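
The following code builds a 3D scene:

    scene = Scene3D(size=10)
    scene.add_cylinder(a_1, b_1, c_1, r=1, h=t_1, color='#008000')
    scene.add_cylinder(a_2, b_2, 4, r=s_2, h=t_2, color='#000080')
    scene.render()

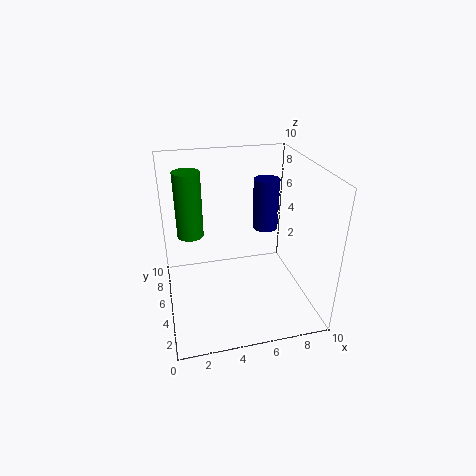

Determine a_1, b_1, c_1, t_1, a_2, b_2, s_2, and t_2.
a_1 = 2
b_1 = 8
c_1 = 4
t_1 = 5
a_2 = 8
b_2 = 8
s_2 = 1
t_2 = 4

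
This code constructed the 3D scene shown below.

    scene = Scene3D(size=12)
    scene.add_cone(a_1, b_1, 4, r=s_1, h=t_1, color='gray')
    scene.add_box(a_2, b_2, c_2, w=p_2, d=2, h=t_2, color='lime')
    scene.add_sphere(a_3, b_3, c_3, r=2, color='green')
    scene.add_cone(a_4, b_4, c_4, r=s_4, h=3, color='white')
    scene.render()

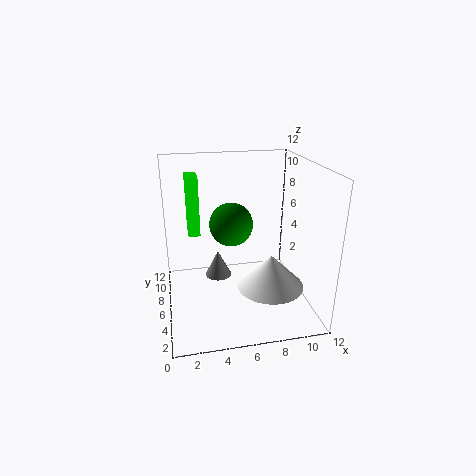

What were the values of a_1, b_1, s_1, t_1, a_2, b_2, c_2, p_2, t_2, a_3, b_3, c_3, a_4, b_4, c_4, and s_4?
a_1 = 4, b_1 = 4, s_1 = 1, t_1 = 2, a_2 = 2, b_2 = 7, c_2 = 6, p_2 = 1, t_2 = 5, a_3 = 6, b_3 = 9, c_3 = 6, a_4 = 9, b_4 = 6, c_4 = 1, s_4 = 3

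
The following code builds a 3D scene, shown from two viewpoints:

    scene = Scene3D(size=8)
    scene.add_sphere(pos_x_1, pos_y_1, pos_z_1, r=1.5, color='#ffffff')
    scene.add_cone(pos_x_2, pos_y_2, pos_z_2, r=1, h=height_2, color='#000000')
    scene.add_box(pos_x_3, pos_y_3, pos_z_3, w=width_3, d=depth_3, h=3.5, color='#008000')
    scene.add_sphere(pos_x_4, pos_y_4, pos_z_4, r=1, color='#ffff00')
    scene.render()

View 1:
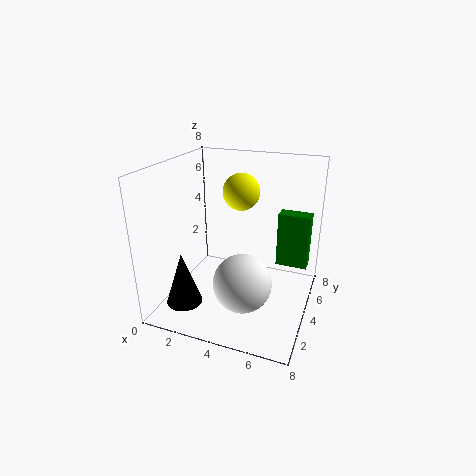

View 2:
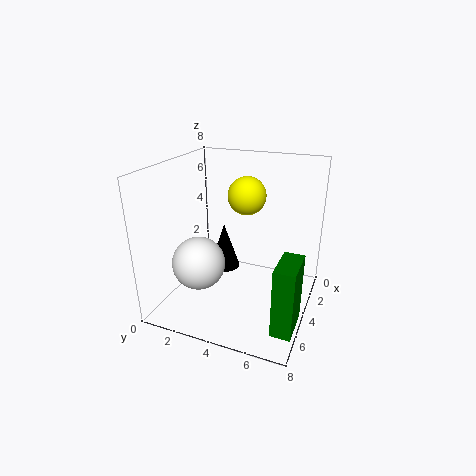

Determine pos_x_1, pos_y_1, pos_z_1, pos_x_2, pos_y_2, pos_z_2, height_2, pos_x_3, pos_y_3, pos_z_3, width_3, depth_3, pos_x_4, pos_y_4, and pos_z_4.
pos_x_1 = 5; pos_y_1 = 2; pos_z_1 = 2.5; pos_x_2 = 1.5; pos_y_2 = 2; pos_z_2 = 0.5; height_2 = 3; pos_x_3 = 5.5; pos_y_3 = 7; pos_z_3 = 1; width_3 = 2; depth_3 = 1; pos_x_4 = 4; pos_y_4 = 4.5; pos_z_4 = 6.5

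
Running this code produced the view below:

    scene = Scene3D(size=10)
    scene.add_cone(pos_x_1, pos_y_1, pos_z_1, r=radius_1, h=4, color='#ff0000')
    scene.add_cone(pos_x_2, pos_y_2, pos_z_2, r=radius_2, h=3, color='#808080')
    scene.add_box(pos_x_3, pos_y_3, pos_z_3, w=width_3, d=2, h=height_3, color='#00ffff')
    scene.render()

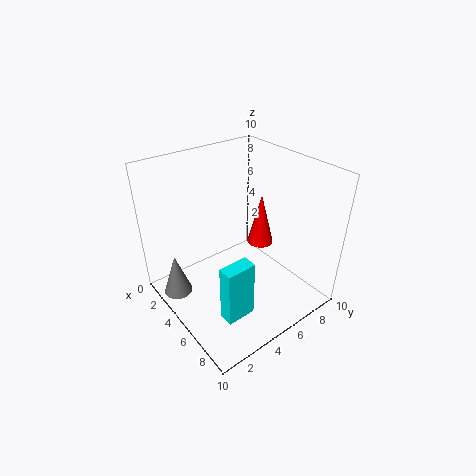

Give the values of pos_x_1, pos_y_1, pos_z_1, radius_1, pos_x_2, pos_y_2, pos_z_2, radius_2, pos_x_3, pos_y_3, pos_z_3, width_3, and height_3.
pos_x_1 = 4; pos_y_1 = 8; pos_z_1 = 3; radius_1 = 1; pos_x_2 = 3; pos_y_2 = 1; pos_z_2 = 1; radius_2 = 1; pos_x_3 = 7; pos_y_3 = 2; pos_z_3 = 1; width_3 = 1; height_3 = 4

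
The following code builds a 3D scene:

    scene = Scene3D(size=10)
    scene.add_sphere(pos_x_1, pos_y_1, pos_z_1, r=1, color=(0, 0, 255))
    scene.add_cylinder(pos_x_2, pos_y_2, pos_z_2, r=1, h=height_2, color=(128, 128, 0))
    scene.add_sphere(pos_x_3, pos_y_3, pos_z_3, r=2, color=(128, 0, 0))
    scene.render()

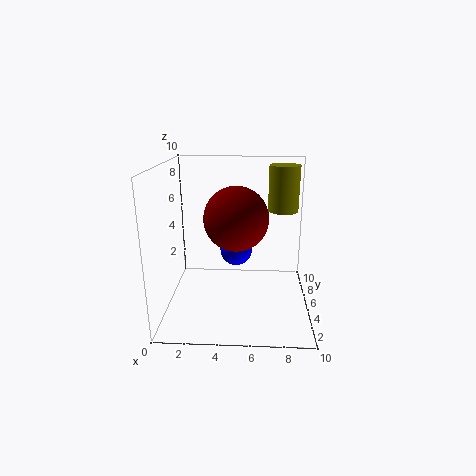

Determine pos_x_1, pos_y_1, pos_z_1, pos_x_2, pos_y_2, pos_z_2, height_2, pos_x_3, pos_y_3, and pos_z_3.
pos_x_1 = 5
pos_y_1 = 3
pos_z_1 = 5
pos_x_2 = 8
pos_y_2 = 5
pos_z_2 = 7
height_2 = 3
pos_x_3 = 5
pos_y_3 = 3
pos_z_3 = 7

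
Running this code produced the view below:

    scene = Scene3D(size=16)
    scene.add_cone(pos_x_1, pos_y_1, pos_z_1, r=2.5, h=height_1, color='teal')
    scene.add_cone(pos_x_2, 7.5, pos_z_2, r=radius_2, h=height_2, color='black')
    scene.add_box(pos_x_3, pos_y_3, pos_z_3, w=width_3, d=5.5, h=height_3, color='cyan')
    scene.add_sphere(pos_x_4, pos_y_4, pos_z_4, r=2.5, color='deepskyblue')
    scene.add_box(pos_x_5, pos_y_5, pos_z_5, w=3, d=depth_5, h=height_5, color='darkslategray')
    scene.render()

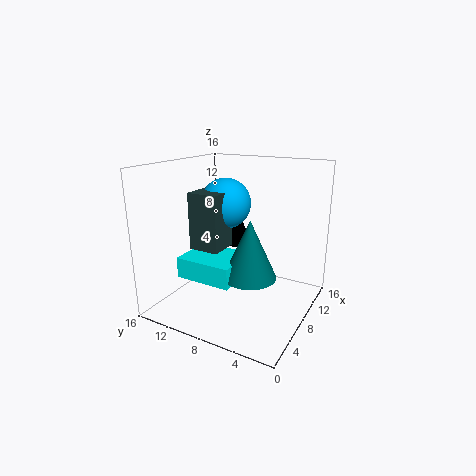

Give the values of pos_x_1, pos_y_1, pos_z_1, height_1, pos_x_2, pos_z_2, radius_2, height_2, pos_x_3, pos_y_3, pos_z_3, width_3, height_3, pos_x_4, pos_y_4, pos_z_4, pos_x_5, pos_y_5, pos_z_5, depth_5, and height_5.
pos_x_1 = 3
pos_y_1 = 4
pos_z_1 = 6.5
height_1 = 5.5
pos_x_2 = 7
pos_z_2 = 8
radius_2 = 1.5
height_2 = 3.5
pos_x_3 = 0.5
pos_y_3 = 5
pos_z_3 = 6
width_3 = 4.5
height_3 = 2
pos_x_4 = 5.5
pos_y_4 = 8
pos_z_4 = 12.5
pos_x_5 = 2
pos_y_5 = 7
pos_z_5 = 8.5
depth_5 = 3
height_5 = 5.5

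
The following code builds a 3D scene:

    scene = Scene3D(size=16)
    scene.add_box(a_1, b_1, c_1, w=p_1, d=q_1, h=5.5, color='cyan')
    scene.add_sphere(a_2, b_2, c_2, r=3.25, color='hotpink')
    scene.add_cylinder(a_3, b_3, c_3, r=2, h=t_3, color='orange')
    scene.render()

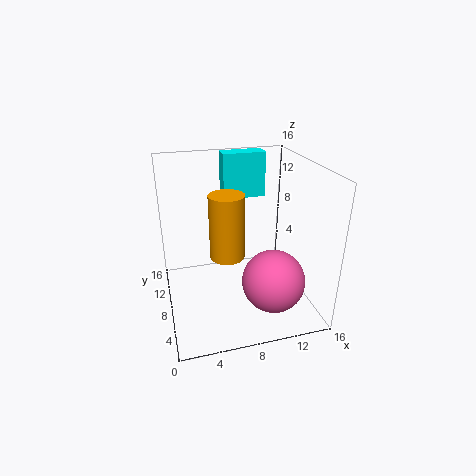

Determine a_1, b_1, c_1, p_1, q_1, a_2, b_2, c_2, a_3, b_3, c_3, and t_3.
a_1 = 7.75
b_1 = 13.5
c_1 = 10.5
p_1 = 5.25
q_1 = 2.25
a_2 = 10.5
b_2 = 3.25
c_2 = 5
a_3 = 7
b_3 = 9
c_3 = 5.25
t_3 = 7.5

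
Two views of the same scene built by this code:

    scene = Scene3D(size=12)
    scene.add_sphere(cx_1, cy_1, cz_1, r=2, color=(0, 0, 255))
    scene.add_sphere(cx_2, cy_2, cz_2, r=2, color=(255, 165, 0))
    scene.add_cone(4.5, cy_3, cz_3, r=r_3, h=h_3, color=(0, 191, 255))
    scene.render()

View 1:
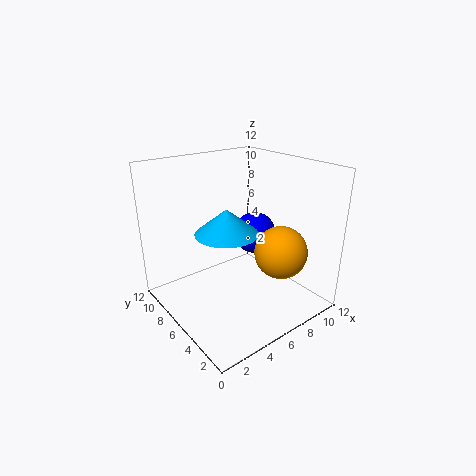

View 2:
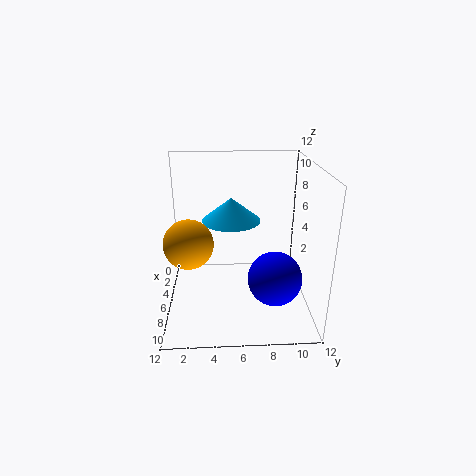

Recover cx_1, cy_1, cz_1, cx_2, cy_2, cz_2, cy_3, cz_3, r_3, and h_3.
cx_1 = 10; cy_1 = 8.5; cz_1 = 4.5; cx_2 = 7; cy_2 = 2; cz_2 = 6; cy_3 = 5.5; cz_3 = 7; r_3 = 2.5; h_3 = 2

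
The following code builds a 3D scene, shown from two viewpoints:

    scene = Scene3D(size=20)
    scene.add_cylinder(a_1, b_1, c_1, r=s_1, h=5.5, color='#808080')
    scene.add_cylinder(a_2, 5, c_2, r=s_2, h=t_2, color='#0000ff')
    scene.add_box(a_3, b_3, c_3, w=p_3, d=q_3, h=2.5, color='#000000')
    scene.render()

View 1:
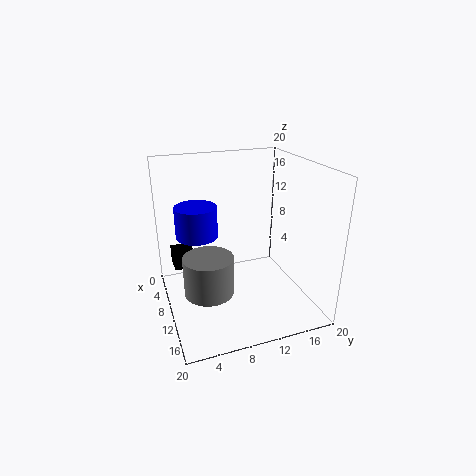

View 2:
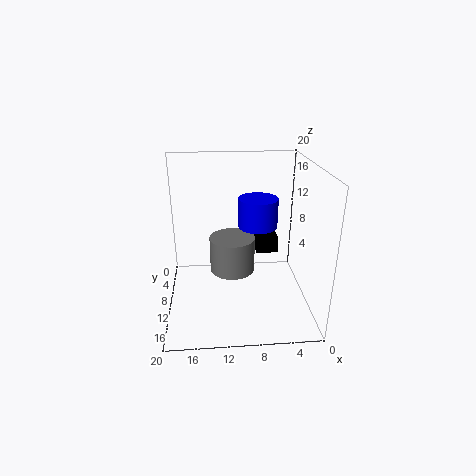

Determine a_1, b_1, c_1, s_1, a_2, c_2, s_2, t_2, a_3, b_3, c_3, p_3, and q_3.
a_1 = 10.5
b_1 = 5.5
c_1 = 2.5
s_1 = 3.5
a_2 = 6.5
c_2 = 9.5
s_2 = 3
t_2 = 4.5
a_3 = 3
b_3 = 1.5
c_3 = 4.5
p_3 = 3.5
q_3 = 3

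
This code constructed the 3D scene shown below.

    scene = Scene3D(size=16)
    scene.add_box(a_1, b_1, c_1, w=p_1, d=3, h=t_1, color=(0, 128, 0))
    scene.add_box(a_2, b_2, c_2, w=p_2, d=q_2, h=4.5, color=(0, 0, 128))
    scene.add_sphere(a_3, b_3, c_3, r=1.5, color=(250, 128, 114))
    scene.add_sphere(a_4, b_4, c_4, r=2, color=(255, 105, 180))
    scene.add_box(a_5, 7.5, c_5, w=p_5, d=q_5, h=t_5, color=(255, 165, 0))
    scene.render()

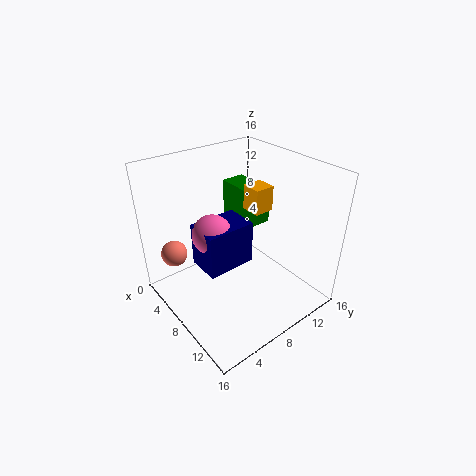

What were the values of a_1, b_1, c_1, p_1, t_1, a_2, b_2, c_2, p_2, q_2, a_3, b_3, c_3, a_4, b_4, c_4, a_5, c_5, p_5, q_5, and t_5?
a_1 = 0.5, b_1 = 11.5, c_1 = 7, p_1 = 5.5, t_1 = 4.5, a_2 = 7.5, b_2 = 2.5, c_2 = 7, p_2 = 3.5, q_2 = 5, a_3 = 3, b_3 = 2.5, c_3 = 5.5, a_4 = 9, b_4 = 4, c_4 = 10.5, a_5 = 9.5, c_5 = 12.5, p_5 = 2, q_5 = 2, t_5 = 2.5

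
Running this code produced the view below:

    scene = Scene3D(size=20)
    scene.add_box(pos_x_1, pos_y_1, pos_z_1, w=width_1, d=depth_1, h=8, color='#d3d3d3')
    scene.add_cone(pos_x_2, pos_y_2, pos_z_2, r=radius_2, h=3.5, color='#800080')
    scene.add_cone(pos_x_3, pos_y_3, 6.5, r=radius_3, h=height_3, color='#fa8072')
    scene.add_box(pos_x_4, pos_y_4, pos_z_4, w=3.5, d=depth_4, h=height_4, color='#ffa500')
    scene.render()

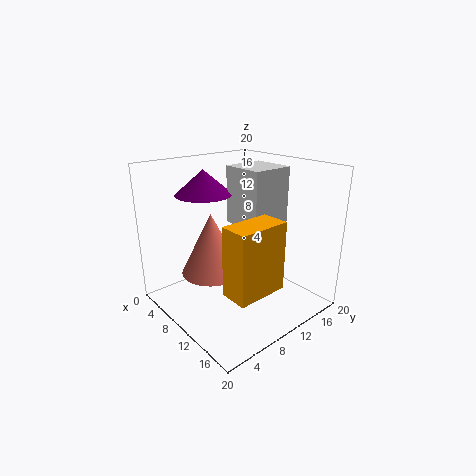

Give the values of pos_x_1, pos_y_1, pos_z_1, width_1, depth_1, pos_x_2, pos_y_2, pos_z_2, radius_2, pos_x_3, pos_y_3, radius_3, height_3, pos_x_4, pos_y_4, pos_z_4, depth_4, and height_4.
pos_x_1 = 7; pos_y_1 = 10.5; pos_z_1 = 11.5; width_1 = 6; depth_1 = 6; pos_x_2 = 5; pos_y_2 = 8; pos_z_2 = 15.5; radius_2 = 4; pos_x_3 = 10; pos_y_3 = 5.5; radius_3 = 4; height_3 = 8; pos_x_4 = 15.5; pos_y_4 = 3; pos_z_4 = 6.5; depth_4 = 6.5; height_4 = 8.5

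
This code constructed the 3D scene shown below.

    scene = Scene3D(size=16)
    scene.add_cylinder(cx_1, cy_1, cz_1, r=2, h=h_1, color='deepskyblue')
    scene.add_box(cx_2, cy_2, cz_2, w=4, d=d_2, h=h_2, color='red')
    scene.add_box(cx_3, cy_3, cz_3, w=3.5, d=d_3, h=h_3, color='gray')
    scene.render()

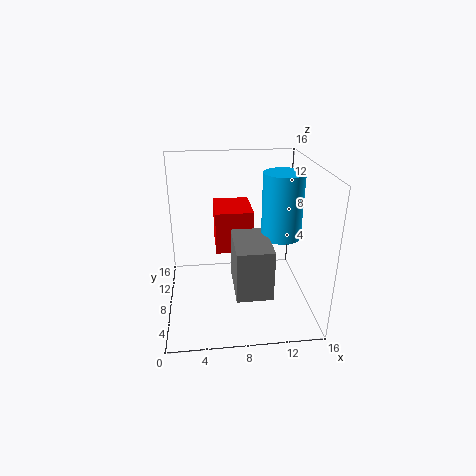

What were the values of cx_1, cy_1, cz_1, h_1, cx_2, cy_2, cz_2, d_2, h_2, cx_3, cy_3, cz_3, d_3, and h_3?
cx_1 = 12
cy_1 = 5
cz_1 = 9.5
h_1 = 6.5
cx_2 = 5.5
cy_2 = 6.5
cz_2 = 7
d_2 = 5
h_2 = 4.5
cx_3 = 7
cy_3 = 0.5
cz_3 = 5
d_3 = 5.5
h_3 = 5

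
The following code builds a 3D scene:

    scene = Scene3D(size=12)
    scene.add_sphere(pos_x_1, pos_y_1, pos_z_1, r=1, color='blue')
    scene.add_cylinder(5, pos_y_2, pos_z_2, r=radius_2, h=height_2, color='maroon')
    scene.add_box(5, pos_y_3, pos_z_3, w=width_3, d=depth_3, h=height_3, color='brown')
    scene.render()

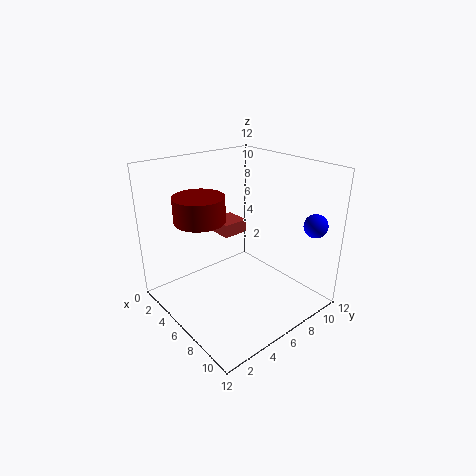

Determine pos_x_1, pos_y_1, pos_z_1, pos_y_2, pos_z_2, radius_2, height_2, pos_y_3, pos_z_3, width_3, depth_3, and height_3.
pos_x_1 = 10
pos_y_1 = 11
pos_z_1 = 7
pos_y_2 = 3
pos_z_2 = 8
radius_2 = 2
height_2 = 2
pos_y_3 = 4
pos_z_3 = 7
width_3 = 2
depth_3 = 2
height_3 = 1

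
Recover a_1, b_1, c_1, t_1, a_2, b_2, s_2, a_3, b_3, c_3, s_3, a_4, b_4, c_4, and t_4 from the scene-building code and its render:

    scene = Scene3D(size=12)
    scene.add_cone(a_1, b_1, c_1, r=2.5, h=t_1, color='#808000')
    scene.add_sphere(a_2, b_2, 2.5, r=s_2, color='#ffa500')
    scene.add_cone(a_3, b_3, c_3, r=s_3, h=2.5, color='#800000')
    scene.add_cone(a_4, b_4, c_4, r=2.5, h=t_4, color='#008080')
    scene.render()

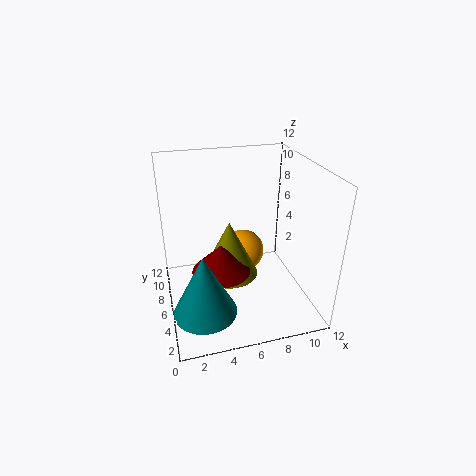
a_1 = 5.5
b_1 = 7
c_1 = 2
t_1 = 5
a_2 = 7.5
b_2 = 9.5
s_2 = 2
a_3 = 4.5
b_3 = 6
c_3 = 3
s_3 = 2.5
a_4 = 2.5
b_4 = 3
c_4 = 1.5
t_4 = 5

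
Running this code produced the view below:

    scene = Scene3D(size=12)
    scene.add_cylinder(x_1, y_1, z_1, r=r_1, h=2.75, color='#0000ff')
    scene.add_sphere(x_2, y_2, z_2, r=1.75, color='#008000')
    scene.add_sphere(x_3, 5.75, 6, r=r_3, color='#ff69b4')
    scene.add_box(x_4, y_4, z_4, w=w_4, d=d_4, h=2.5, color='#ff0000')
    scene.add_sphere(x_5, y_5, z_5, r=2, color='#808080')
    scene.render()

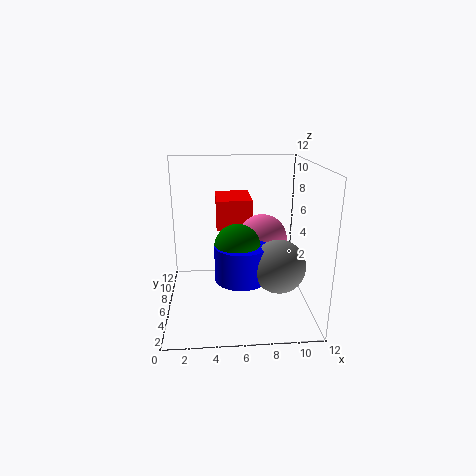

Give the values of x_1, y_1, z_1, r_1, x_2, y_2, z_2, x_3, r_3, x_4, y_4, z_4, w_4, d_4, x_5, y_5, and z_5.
x_1 = 6, y_1 = 3.25, z_1 = 3.75, r_1 = 2, x_2 = 5.75, y_2 = 3.5, z_2 = 6.25, x_3 = 8, r_3 = 2, x_4 = 4.25, y_4 = 6.5, z_4 = 6.5, w_4 = 3, d_4 = 4, x_5 = 8.75, y_5 = 2.5, z_5 = 5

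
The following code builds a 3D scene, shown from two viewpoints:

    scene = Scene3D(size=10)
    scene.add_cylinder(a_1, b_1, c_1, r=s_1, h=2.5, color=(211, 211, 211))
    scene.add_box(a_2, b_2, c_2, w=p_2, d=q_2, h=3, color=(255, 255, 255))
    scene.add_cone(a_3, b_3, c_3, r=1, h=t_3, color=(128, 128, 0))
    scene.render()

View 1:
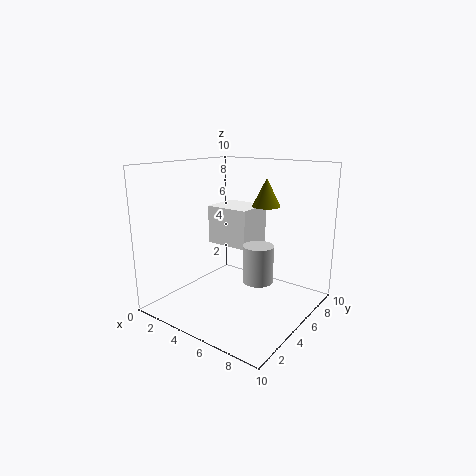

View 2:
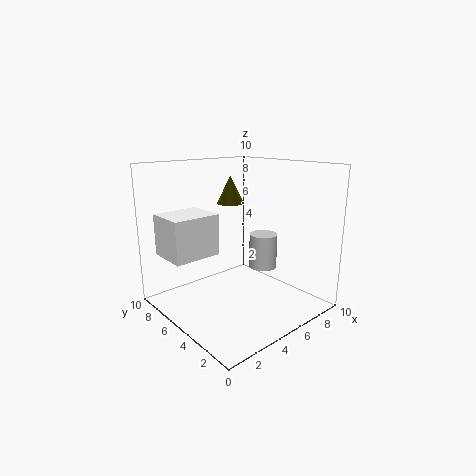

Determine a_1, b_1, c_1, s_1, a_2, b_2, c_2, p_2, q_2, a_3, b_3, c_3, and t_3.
a_1 = 7
b_1 = 4.5
c_1 = 2.5
s_1 = 1
a_2 = 1
b_2 = 6.5
c_2 = 3.5
p_2 = 3.5
q_2 = 3
a_3 = 6
b_3 = 7
c_3 = 7
t_3 = 2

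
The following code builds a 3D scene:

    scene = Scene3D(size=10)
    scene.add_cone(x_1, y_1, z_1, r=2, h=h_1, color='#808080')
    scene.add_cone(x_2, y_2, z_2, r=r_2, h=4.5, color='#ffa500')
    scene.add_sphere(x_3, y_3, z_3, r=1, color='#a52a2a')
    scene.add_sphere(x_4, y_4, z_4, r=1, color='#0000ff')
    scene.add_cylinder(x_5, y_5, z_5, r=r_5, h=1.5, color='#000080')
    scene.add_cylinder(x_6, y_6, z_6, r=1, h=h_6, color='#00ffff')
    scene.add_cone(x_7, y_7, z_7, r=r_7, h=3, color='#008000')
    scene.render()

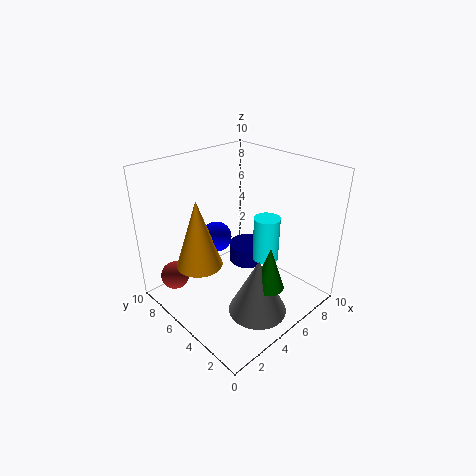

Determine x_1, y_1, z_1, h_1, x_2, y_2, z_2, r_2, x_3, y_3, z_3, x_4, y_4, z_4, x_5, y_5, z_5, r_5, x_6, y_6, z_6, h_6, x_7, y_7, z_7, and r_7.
x_1 = 4.5
y_1 = 2.5
z_1 = 0.5
h_1 = 4
x_2 = 2
y_2 = 5.5
z_2 = 4
r_2 = 1.5
x_3 = 1.5
y_3 = 8
z_3 = 2
x_4 = 3.5
y_4 = 5.5
z_4 = 5.5
x_5 = 8
y_5 = 7
z_5 = 1
r_5 = 1.5
x_6 = 8
y_6 = 5
z_6 = 2
h_6 = 3.5
x_7 = 5
y_7 = 2
z_7 = 2.5
r_7 = 1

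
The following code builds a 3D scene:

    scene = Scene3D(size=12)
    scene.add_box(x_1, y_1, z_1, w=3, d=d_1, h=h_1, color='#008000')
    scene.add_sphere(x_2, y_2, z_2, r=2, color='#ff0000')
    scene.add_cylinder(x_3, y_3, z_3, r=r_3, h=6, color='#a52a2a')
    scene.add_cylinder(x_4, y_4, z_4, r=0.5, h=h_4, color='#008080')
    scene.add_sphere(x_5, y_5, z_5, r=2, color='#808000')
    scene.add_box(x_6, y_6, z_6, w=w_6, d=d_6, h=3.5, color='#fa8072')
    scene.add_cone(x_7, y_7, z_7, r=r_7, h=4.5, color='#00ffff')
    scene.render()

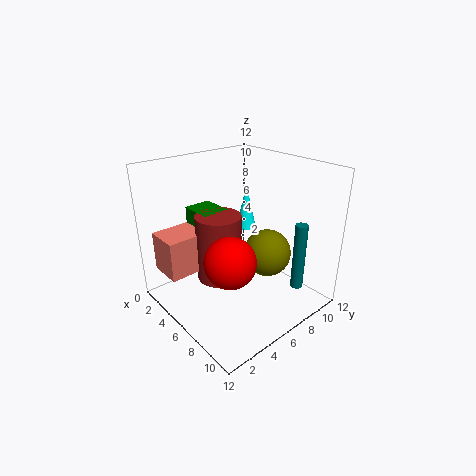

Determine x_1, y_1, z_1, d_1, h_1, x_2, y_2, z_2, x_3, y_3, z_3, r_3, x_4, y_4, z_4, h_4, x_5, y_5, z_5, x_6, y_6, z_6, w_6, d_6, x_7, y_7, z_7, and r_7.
x_1 = 0.5
y_1 = 4.5
z_1 = 6
d_1 = 2.5
h_1 = 1.5
x_2 = 8
y_2 = 3.5
z_2 = 5.5
x_3 = 4
y_3 = 5.5
z_3 = 1.5
r_3 = 2
x_4 = 10.5
y_4 = 8.5
z_4 = 2.5
h_4 = 5.5
x_5 = 7.5
y_5 = 8
z_5 = 4.5
x_6 = 0.5
y_6 = 1
z_6 = 2.5
w_6 = 3
d_6 = 3.5
x_7 = 1.5
y_7 = 11
z_7 = 4
r_7 = 1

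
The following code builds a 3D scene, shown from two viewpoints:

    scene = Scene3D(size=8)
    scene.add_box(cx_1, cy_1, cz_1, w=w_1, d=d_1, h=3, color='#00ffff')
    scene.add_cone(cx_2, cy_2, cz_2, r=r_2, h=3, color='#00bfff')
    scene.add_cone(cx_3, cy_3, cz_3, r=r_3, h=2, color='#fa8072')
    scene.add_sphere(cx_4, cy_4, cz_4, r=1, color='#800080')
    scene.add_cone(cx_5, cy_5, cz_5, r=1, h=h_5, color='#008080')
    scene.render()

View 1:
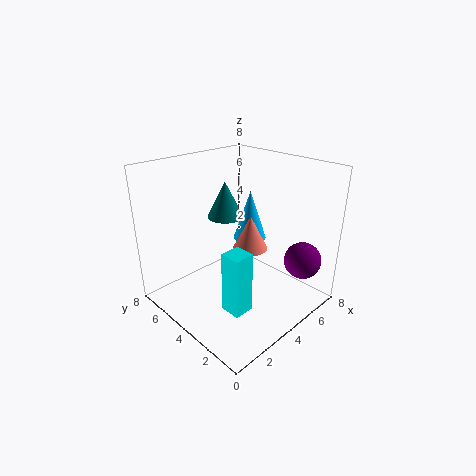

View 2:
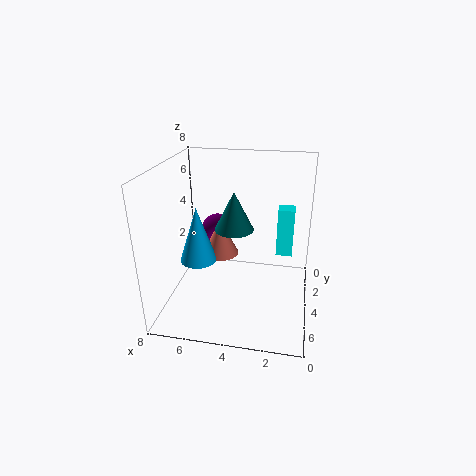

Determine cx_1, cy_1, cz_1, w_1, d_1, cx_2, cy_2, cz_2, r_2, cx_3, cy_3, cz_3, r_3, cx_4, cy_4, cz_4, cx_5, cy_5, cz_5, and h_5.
cx_1 = 1, cy_1 = 1, cz_1 = 2, w_1 = 1, d_1 = 1, cx_2 = 6, cy_2 = 5, cz_2 = 3, r_2 = 1, cx_3 = 5, cy_3 = 4, cz_3 = 3, r_3 = 1, cx_4 = 6, cy_4 = 1, cz_4 = 3, cx_5 = 4, cy_5 = 5, cz_5 = 5, h_5 = 2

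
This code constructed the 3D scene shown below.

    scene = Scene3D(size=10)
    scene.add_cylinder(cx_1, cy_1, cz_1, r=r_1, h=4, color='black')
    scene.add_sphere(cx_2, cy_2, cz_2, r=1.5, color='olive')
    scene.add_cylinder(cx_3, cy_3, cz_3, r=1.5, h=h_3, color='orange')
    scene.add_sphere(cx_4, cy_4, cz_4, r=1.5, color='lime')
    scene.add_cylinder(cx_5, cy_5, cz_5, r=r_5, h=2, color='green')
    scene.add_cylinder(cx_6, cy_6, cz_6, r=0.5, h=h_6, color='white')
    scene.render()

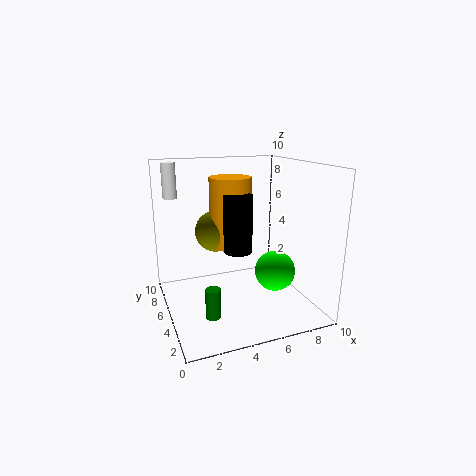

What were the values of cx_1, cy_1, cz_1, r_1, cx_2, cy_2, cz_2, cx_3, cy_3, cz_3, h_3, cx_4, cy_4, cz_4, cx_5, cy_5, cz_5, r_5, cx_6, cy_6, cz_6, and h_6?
cx_1 = 5; cy_1 = 5; cz_1 = 4; r_1 = 1; cx_2 = 4; cy_2 = 7; cz_2 = 5; cx_3 = 5; cy_3 = 6.5; cz_3 = 4; h_3 = 5; cx_4 = 8; cy_4 = 5; cz_4 = 2; cx_5 = 2.5; cy_5 = 3; cz_5 = 0.5; r_5 = 0.5; cx_6 = 1; cy_6 = 8; cz_6 = 7.5; h_6 = 2.5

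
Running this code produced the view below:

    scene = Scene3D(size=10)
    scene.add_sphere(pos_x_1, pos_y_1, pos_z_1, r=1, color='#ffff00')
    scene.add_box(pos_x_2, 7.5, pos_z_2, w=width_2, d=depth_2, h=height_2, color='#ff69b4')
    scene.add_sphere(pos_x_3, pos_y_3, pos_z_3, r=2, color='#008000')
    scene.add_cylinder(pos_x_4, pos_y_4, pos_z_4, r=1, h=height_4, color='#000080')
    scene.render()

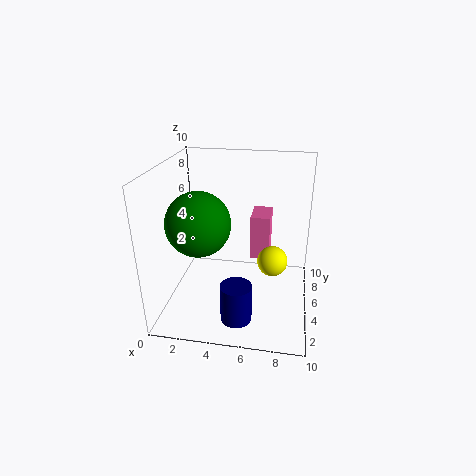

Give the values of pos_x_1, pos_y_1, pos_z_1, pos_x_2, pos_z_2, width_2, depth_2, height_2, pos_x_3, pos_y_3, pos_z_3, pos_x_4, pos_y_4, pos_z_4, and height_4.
pos_x_1 = 7.5; pos_y_1 = 4; pos_z_1 = 4; pos_x_2 = 5.5; pos_z_2 = 2; width_2 = 1.5; depth_2 = 2.5; height_2 = 3.5; pos_x_3 = 3; pos_y_3 = 2.5; pos_z_3 = 7; pos_x_4 = 5.5; pos_y_4 = 1.5; pos_z_4 = 1; height_4 = 2.5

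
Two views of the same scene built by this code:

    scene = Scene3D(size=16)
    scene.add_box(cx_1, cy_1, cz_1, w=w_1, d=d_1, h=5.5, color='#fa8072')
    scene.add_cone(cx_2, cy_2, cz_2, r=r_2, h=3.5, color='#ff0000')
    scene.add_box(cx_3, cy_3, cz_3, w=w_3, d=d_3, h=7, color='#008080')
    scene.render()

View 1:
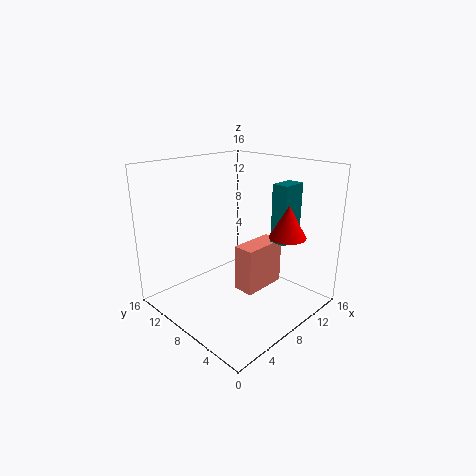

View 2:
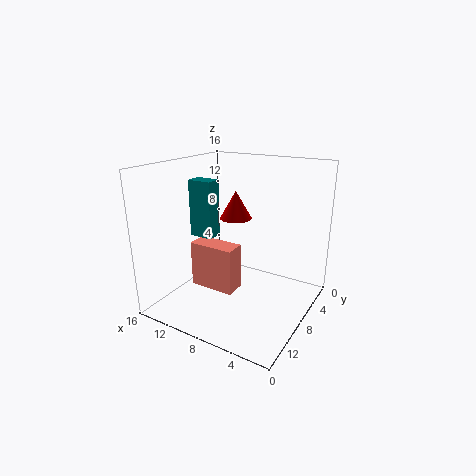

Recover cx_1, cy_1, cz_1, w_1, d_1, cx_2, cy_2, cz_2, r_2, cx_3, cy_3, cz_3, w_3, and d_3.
cx_1 = 8.5, cy_1 = 6.5, cz_1 = 1, w_1 = 5.5, d_1 = 2.5, cx_2 = 11, cy_2 = 3.5, cz_2 = 8.5, r_2 = 2, cx_3 = 12.5, cy_3 = 5, cz_3 = 6.5, w_3 = 3, d_3 = 2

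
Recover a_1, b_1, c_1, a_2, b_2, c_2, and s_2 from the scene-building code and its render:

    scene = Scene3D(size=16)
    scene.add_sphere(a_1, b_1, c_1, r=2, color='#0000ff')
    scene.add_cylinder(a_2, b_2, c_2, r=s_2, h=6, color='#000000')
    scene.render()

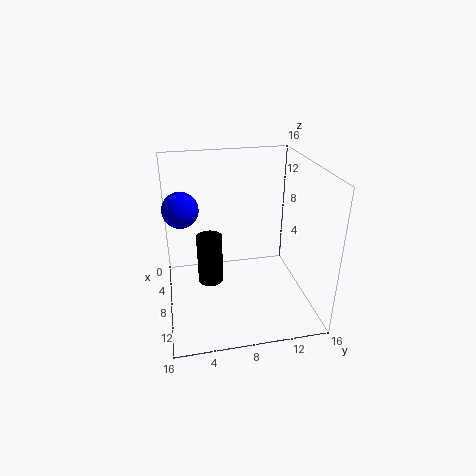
a_1 = 6, b_1 = 2, c_1 = 11, a_2 = 6, b_2 = 5, c_2 = 1.5, s_2 = 1.5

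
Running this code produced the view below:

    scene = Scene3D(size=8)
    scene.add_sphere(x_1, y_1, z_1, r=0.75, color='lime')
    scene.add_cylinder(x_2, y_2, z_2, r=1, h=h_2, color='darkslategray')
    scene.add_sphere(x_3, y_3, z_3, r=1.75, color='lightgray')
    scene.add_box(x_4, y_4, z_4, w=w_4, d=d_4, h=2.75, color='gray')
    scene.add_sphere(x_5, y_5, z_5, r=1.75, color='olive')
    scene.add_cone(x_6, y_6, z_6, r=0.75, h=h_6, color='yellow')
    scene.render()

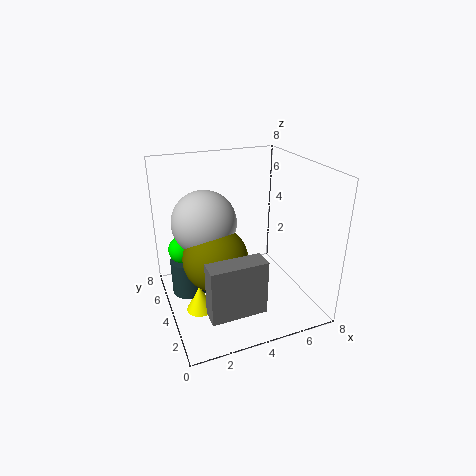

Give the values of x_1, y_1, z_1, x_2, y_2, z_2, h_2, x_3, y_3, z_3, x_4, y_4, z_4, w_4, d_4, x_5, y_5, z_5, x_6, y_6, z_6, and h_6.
x_1 = 1
y_1 = 4.75
z_1 = 3.5
x_2 = 1.25
y_2 = 4.5
z_2 = 1
h_2 = 2
x_3 = 2.25
y_3 = 4.5
z_3 = 5
x_4 = 1.25
y_4 = 0.25
z_4 = 1.75
w_4 = 2.75
d_4 = 1
x_5 = 2.5
y_5 = 3.5
z_5 = 3.25
x_6 = 1.5
y_6 = 3.5
z_6 = 0.25
h_6 = 1.5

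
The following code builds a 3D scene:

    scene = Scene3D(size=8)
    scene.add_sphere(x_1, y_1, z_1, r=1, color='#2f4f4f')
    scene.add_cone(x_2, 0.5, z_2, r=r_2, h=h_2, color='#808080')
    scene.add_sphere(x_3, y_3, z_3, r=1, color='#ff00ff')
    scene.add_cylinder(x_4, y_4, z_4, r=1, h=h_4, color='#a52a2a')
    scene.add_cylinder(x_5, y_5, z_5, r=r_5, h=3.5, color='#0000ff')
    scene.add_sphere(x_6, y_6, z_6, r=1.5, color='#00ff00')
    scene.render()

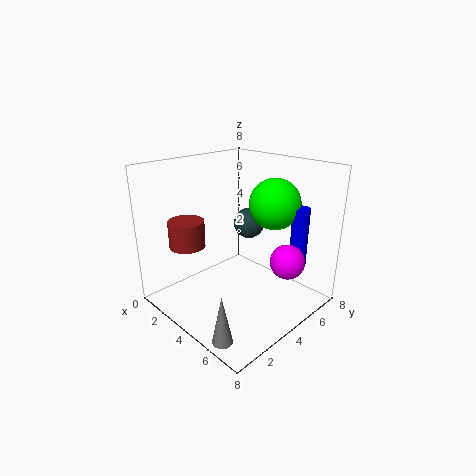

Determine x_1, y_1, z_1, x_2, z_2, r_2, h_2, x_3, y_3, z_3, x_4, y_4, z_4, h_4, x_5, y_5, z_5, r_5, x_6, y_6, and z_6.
x_1 = 2, y_1 = 7, z_1 = 3.5, x_2 = 6.5, z_2 = 0.5, r_2 = 0.5, h_2 = 2.5, x_3 = 6, y_3 = 6, z_3 = 2.5, x_4 = 2, y_4 = 2, z_4 = 3.5, h_4 = 1.5, x_5 = 6, y_5 = 7, z_5 = 2, r_5 = 0.5, x_6 = 4.5, y_6 = 6.5, z_6 = 5.5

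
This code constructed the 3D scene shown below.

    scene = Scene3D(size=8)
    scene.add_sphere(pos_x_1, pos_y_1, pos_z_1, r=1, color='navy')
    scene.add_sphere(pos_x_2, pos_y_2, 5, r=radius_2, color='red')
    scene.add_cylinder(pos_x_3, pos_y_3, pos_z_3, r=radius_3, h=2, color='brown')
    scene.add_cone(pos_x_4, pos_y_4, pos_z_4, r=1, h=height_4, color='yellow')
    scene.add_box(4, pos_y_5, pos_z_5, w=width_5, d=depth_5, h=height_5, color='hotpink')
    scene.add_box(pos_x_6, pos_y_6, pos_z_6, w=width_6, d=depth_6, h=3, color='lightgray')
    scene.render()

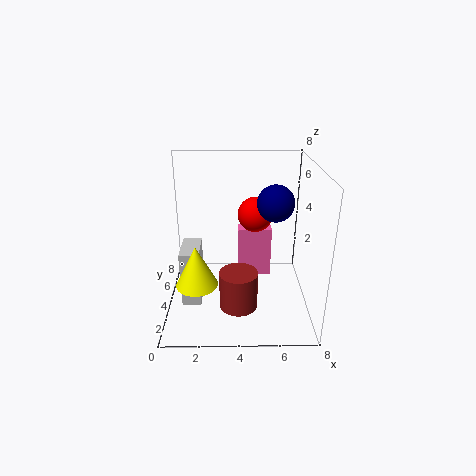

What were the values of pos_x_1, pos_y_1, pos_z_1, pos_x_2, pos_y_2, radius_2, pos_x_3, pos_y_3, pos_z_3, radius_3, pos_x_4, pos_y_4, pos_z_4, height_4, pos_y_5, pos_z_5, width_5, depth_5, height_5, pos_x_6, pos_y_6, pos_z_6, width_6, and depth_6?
pos_x_1 = 6, pos_y_1 = 4, pos_z_1 = 6, pos_x_2 = 5, pos_y_2 = 5, radius_2 = 1, pos_x_3 = 4, pos_y_3 = 2, pos_z_3 = 1, radius_3 = 1, pos_x_4 = 2, pos_y_4 = 1, pos_z_4 = 3, height_4 = 2, pos_y_5 = 5, pos_z_5 = 1, width_5 = 2, depth_5 = 1, height_5 = 3, pos_x_6 = 1, pos_y_6 = 2, pos_z_6 = 1, width_6 = 1, depth_6 = 2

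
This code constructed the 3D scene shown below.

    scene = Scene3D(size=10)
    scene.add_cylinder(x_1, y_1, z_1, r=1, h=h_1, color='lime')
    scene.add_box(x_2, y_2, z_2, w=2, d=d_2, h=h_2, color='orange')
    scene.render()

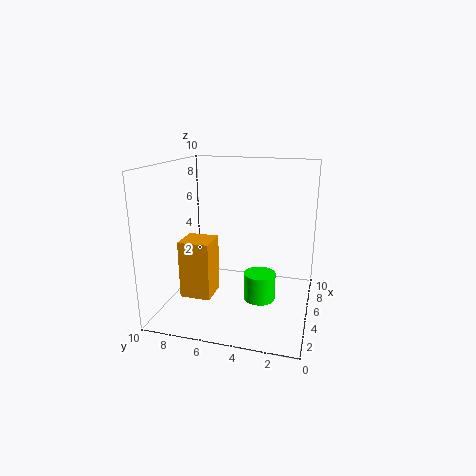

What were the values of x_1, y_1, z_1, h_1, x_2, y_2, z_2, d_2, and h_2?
x_1 = 3; y_1 = 3; z_1 = 1.75; h_1 = 1.75; x_2 = 1.75; y_2 = 6; z_2 = 1.75; d_2 = 2; h_2 = 3.75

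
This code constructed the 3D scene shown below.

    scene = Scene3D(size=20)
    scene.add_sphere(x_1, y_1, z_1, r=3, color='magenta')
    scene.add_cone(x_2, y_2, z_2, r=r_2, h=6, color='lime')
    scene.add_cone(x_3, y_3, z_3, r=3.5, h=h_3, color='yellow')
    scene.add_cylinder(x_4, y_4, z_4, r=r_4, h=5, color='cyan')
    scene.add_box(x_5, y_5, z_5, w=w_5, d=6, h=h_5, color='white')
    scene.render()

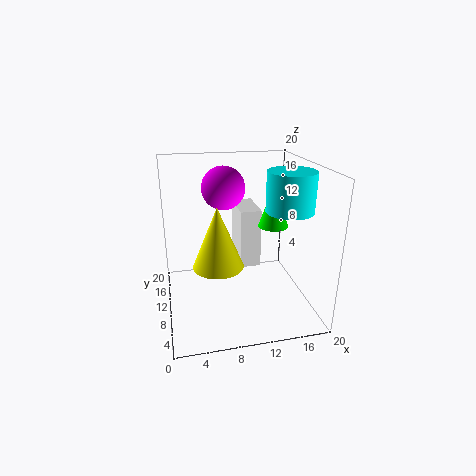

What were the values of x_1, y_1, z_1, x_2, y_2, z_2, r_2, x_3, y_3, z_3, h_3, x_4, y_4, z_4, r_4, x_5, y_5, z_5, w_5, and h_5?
x_1 = 8.5
y_1 = 12.5
z_1 = 16.5
x_2 = 14.5
y_2 = 8.5
z_2 = 12
r_2 = 2
x_3 = 7
y_3 = 9
z_3 = 6.5
h_3 = 8.5
x_4 = 15.5
y_4 = 5.5
z_4 = 15
r_4 = 3
x_5 = 10.5
y_5 = 10.5
z_5 = 5
w_5 = 3
h_5 = 8.5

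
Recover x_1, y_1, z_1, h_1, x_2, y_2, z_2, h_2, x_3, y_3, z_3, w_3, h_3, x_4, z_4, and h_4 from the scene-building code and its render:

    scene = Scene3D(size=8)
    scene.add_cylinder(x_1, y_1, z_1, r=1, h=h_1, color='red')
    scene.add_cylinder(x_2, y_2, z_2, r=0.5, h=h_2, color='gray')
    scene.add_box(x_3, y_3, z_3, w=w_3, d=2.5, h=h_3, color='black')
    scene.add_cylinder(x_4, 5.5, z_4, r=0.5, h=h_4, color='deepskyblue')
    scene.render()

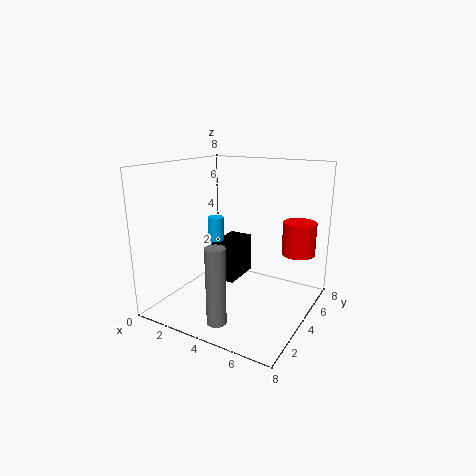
x_1 = 6.5, y_1 = 7, z_1 = 2.5, h_1 = 2, x_2 = 4.5, y_2 = 1, z_2 = 0.5, h_2 = 4, x_3 = 1.5, y_3 = 5, z_3 = 0.5, w_3 = 1.5, h_3 = 2.5, x_4 = 1.5, z_4 = 1.5, h_4 = 3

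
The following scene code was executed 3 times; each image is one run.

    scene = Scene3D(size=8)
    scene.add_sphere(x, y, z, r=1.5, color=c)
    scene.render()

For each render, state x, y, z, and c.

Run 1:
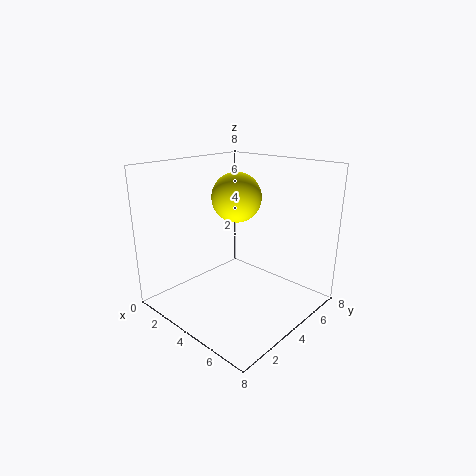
x = 2.5; y = 5.5; z = 5.75; c = 'yellow'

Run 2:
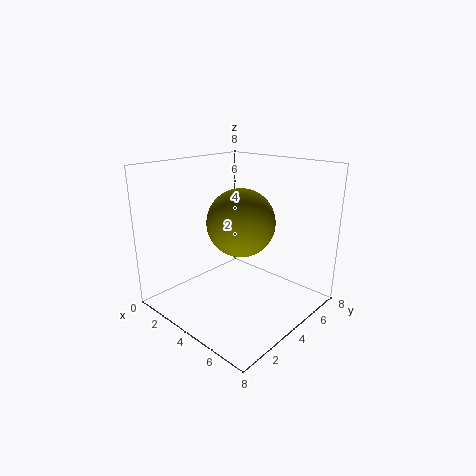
x = 6.25; y = 1.75; z = 6; c = 'olive'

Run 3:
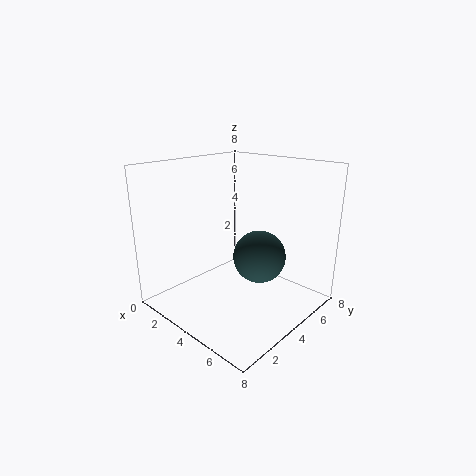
x = 4.75; y = 5; z = 2.75; c = 'darkslategray'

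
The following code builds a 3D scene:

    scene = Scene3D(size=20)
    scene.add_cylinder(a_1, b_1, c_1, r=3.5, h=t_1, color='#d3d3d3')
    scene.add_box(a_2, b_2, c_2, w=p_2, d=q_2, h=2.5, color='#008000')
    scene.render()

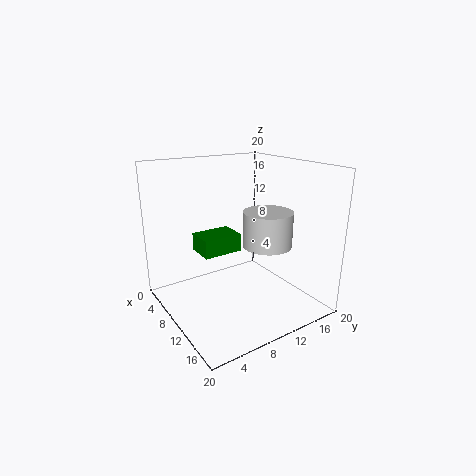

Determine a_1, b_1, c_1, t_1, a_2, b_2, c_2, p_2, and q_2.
a_1 = 11.5; b_1 = 14; c_1 = 8.5; t_1 = 5; a_2 = 6; b_2 = 5; c_2 = 8; p_2 = 4; q_2 = 5.5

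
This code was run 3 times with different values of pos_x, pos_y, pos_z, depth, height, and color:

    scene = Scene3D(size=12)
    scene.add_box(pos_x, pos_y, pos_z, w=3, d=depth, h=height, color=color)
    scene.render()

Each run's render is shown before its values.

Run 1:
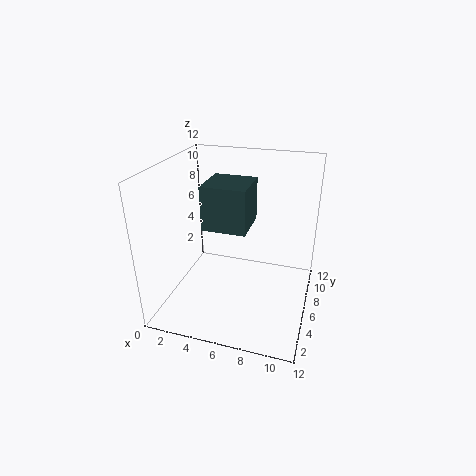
pos_x = 5, pos_y = 1, pos_z = 9, depth = 3, height = 3, color = 'darkslategray'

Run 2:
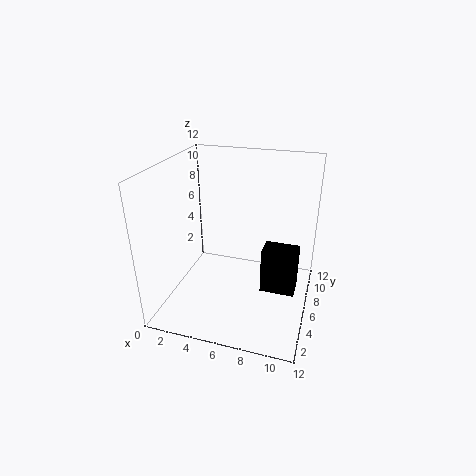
pos_x = 8, pos_y = 6, pos_z = 1, depth = 2, height = 4, color = 'black'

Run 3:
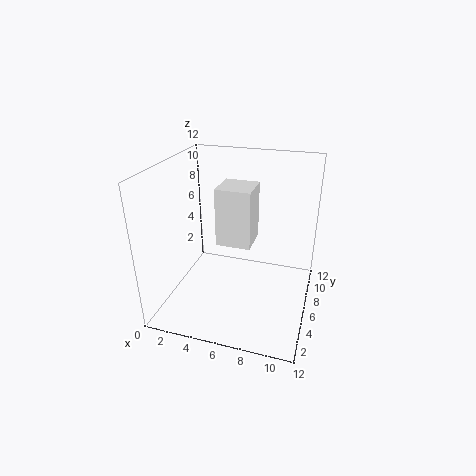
pos_x = 4, pos_y = 6, pos_z = 5, depth = 3, height = 5, color = 'white'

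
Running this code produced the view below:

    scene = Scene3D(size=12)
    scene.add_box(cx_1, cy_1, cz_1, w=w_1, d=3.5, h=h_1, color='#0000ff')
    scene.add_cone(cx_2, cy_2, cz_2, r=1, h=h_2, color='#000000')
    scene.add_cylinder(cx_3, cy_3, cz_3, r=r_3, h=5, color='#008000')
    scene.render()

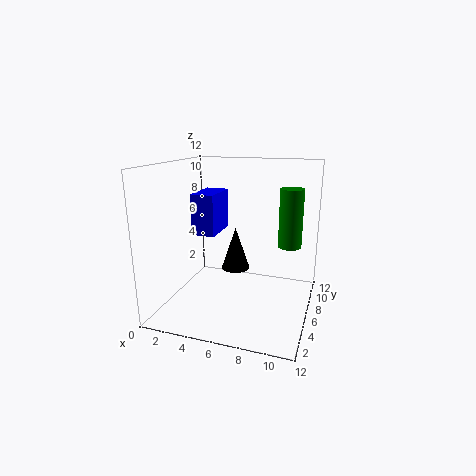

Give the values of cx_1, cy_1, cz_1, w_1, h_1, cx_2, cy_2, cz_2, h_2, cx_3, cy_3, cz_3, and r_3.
cx_1 = 2
cy_1 = 5.5
cz_1 = 6
w_1 = 2
h_1 = 3.5
cx_2 = 7
cy_2 = 2.5
cz_2 = 5
h_2 = 3
cx_3 = 10
cy_3 = 8
cz_3 = 5
r_3 = 1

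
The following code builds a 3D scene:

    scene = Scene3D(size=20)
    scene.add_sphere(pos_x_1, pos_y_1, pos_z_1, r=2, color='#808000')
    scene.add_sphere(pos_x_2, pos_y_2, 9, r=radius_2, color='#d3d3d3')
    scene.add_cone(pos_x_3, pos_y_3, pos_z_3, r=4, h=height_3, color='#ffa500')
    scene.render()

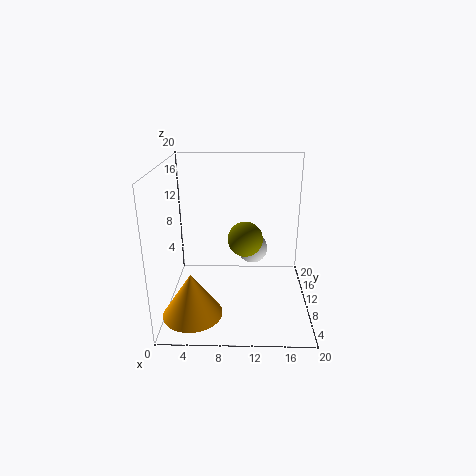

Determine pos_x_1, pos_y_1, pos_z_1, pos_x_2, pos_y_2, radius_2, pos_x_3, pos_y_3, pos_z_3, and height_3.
pos_x_1 = 11; pos_y_1 = 3; pos_z_1 = 13; pos_x_2 = 12; pos_y_2 = 9; radius_2 = 2; pos_x_3 = 4; pos_y_3 = 5; pos_z_3 = 1; height_3 = 6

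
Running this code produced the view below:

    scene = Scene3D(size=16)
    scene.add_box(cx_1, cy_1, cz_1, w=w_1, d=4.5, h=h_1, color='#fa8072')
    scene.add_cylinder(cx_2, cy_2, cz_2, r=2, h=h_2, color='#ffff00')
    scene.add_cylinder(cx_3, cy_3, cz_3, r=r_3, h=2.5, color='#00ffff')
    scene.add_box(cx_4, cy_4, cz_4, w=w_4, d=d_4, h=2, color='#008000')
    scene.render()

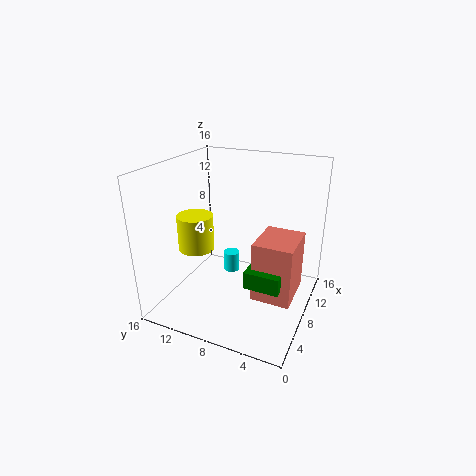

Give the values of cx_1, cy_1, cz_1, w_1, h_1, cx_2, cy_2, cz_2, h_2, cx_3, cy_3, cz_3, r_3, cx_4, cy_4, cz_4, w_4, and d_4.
cx_1 = 7
cy_1 = 1.5
cz_1 = 1
w_1 = 5.5
h_1 = 7
cx_2 = 6.5
cy_2 = 12.5
cz_2 = 6.5
h_2 = 4
cx_3 = 11.5
cy_3 = 10.5
cz_3 = 1.5
r_3 = 1
cx_4 = 6
cy_4 = 2.5
cz_4 = 3
w_4 = 2.5
d_4 = 4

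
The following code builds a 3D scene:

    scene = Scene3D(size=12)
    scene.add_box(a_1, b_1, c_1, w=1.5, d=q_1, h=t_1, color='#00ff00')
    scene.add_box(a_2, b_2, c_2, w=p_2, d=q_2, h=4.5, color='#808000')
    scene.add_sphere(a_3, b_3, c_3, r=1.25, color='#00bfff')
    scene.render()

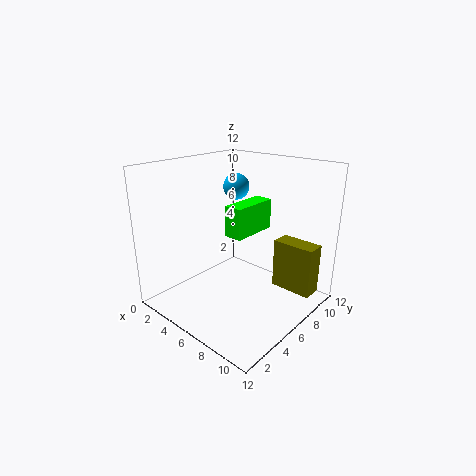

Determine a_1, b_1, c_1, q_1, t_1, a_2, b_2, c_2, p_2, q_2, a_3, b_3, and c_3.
a_1 = 5.75, b_1 = 4.75, c_1 = 6.5, q_1 = 4, t_1 = 2.5, a_2 = 7.25, b_2 = 9.5, c_2 = 0.5, p_2 = 3.75, q_2 = 1.75, a_3 = 2.25, b_3 = 10, c_3 = 9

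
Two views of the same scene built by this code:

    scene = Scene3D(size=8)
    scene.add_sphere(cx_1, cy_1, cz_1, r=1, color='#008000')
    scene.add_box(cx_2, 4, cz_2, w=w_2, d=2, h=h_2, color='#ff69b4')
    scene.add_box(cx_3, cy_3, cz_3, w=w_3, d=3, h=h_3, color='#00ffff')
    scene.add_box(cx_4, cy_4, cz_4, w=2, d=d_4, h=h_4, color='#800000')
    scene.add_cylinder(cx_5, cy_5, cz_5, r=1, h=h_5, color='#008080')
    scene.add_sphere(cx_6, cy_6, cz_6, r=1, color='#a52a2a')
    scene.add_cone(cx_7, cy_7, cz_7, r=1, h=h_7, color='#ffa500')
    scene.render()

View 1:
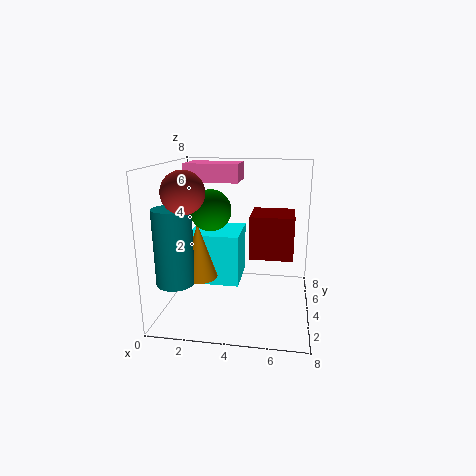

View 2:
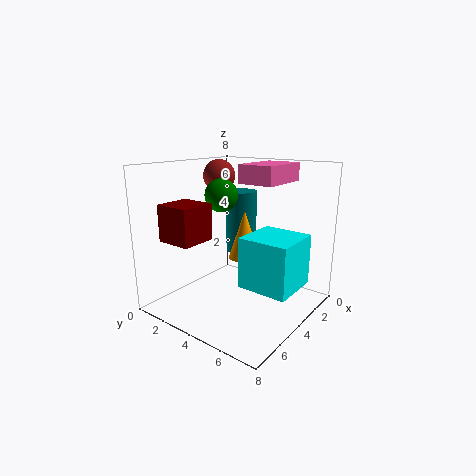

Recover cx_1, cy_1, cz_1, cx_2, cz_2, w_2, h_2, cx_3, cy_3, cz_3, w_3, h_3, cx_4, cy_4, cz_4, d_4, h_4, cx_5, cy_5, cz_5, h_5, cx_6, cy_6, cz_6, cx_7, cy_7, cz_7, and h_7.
cx_1 = 3; cy_1 = 2; cz_1 = 6; cx_2 = 1; cz_2 = 7; w_2 = 3; h_2 = 1; cx_3 = 1; cy_3 = 4; cz_3 = 1; w_3 = 3; h_3 = 3; cx_4 = 5; cy_4 = 1; cz_4 = 4; d_4 = 2; h_4 = 2; cx_5 = 1; cy_5 = 2; cz_5 = 2; h_5 = 4; cx_6 = 2; cy_6 = 1; cz_6 = 7; cx_7 = 2; cy_7 = 3; cz_7 = 2; h_7 = 3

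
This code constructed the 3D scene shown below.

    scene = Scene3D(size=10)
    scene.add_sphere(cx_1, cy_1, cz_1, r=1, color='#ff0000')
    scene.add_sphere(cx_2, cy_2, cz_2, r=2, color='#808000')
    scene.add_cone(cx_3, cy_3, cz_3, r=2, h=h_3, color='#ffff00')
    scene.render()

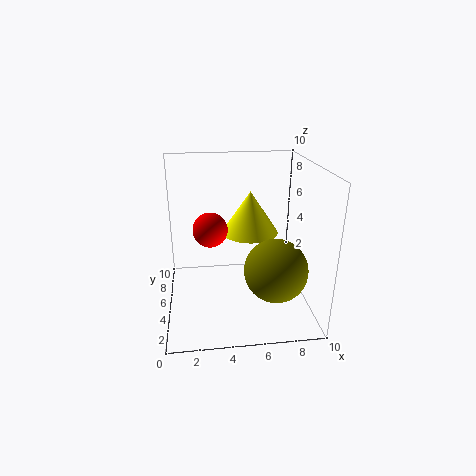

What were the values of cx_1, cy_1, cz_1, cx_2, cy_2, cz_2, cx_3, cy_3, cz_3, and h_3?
cx_1 = 3, cy_1 = 2, cz_1 = 7, cx_2 = 7, cy_2 = 2, cz_2 = 4, cx_3 = 6, cy_3 = 6, cz_3 = 5, h_3 = 3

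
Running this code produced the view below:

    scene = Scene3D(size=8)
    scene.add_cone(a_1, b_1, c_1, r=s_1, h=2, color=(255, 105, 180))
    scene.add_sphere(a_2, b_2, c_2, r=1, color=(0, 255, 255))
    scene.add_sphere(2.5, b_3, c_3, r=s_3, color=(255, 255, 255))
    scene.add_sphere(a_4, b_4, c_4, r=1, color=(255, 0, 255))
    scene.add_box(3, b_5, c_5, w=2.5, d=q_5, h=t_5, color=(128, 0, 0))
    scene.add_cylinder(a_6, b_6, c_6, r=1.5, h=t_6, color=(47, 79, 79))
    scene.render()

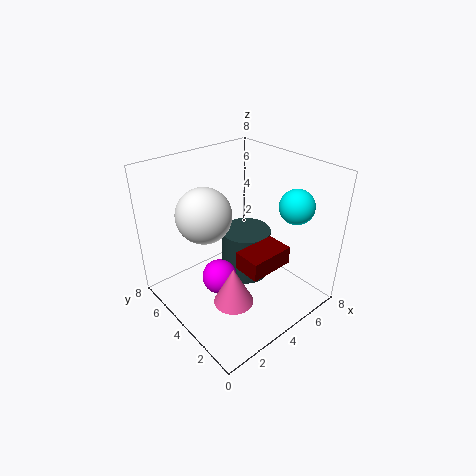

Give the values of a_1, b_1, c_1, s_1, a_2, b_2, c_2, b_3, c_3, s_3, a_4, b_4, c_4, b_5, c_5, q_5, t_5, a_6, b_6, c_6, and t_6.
a_1 = 2
b_1 = 2
c_1 = 2
s_1 = 1
a_2 = 7
b_2 = 2.5
c_2 = 5.5
b_3 = 5
c_3 = 5.5
s_3 = 1.5
a_4 = 3
b_4 = 4.5
c_4 = 1.5
b_5 = 1.5
c_5 = 3
q_5 = 1.5
t_5 = 1
a_6 = 5.5
b_6 = 5
c_6 = 0.5
t_6 = 3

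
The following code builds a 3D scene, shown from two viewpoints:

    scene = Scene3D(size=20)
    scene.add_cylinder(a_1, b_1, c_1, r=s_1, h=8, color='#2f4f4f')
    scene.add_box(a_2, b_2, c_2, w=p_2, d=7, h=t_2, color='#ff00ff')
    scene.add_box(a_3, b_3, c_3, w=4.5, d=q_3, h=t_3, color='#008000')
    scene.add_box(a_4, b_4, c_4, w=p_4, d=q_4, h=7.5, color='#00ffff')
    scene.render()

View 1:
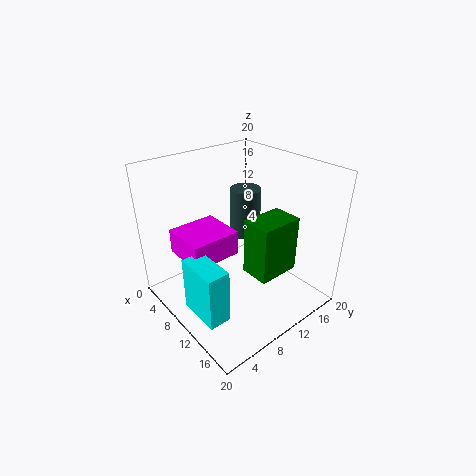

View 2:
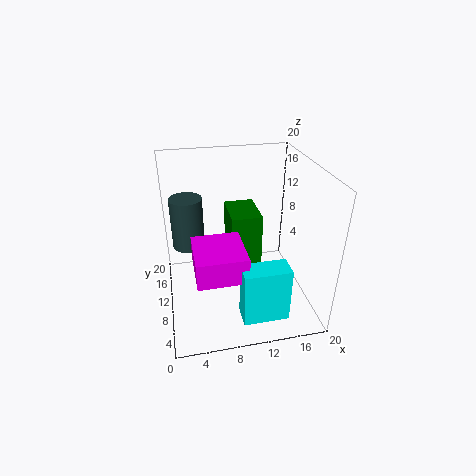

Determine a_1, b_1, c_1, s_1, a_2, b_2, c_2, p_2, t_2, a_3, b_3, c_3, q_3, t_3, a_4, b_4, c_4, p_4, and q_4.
a_1 = 3.5, b_1 = 17, c_1 = 5.5, s_1 = 2.5, a_2 = 3.5, b_2 = 3, c_2 = 7.5, p_2 = 6.5, t_2 = 3.5, a_3 = 9.5, b_3 = 11.5, c_3 = 3.5, q_3 = 6.5, t_3 = 8.5, a_4 = 9, b_4 = 1.5, c_4 = 2, p_4 = 6, q_4 = 3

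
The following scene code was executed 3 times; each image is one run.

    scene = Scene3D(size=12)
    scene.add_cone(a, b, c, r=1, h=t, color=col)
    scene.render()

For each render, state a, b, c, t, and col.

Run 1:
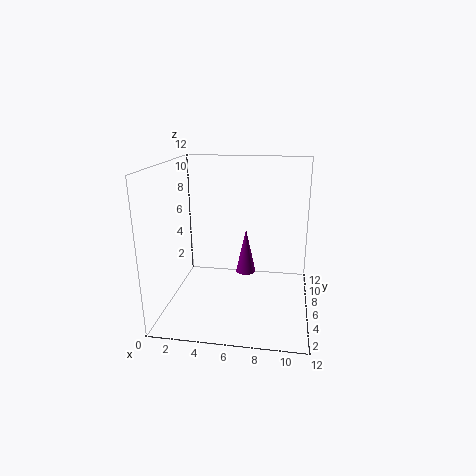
a = 6; b = 11; c = 0.5; t = 4.5; col = 'purple'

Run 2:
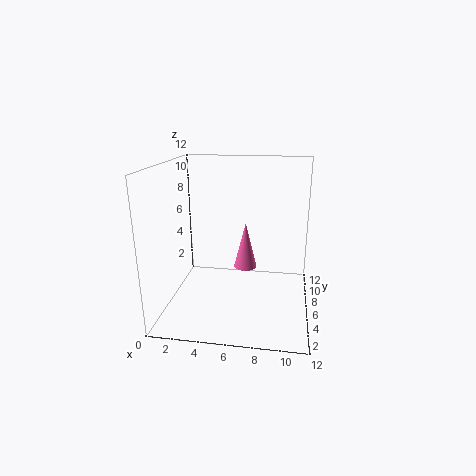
a = 6.5; b = 7; c = 3; t = 4; col = 'hotpink'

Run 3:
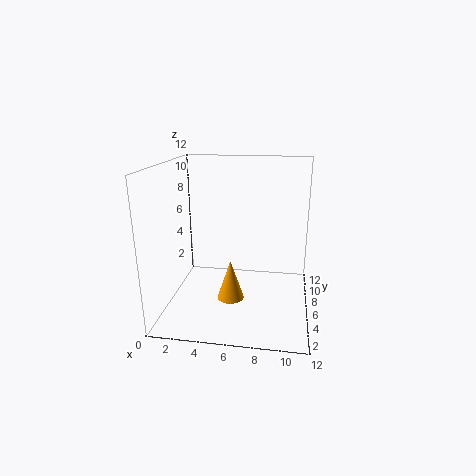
a = 6; b = 2.5; c = 2.5; t = 3; col = 'orange'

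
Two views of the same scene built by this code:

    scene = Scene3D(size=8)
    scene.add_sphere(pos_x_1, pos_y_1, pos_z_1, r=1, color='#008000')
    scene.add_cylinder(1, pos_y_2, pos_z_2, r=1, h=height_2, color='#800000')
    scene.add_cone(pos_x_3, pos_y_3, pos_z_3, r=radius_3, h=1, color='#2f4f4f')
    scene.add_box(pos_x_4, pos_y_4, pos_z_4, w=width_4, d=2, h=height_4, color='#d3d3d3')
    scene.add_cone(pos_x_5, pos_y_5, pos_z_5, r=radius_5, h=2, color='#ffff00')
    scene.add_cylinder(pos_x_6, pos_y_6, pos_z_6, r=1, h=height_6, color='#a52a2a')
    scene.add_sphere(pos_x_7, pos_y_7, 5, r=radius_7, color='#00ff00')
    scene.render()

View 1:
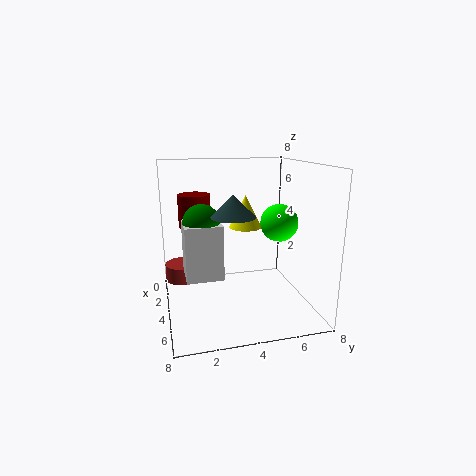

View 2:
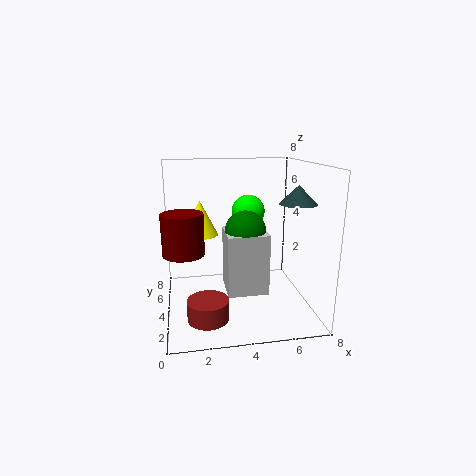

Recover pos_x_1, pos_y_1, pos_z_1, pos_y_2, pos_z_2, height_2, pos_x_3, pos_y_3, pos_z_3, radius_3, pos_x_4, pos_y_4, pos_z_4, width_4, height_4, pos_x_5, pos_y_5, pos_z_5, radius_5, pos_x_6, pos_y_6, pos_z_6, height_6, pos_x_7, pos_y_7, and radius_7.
pos_x_1 = 4, pos_y_1 = 2, pos_z_1 = 5, pos_y_2 = 2, pos_z_2 = 4, height_2 = 2, pos_x_3 = 7, pos_y_3 = 3, pos_z_3 = 6, radius_3 = 1, pos_x_4 = 3, pos_y_4 = 1, pos_z_4 = 2, width_4 = 2, height_4 = 3, pos_x_5 = 2, pos_y_5 = 5, pos_z_5 = 4, radius_5 = 1, pos_x_6 = 2, pos_y_6 = 1, pos_z_6 = 1, height_6 = 1, pos_x_7 = 5, pos_y_7 = 6, radius_7 = 1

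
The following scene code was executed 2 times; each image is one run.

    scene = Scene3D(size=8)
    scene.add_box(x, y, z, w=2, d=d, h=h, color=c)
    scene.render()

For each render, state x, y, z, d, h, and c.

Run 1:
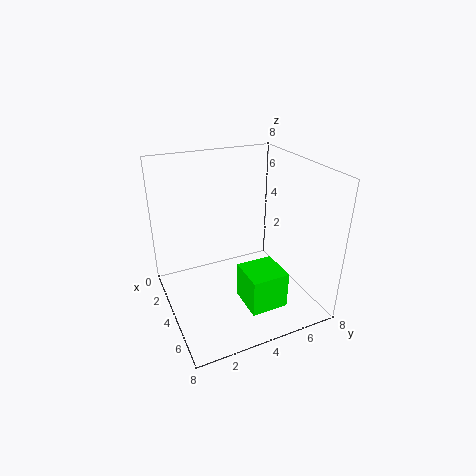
x = 5, y = 3.5, z = 1, d = 2, h = 2, c = 'lime'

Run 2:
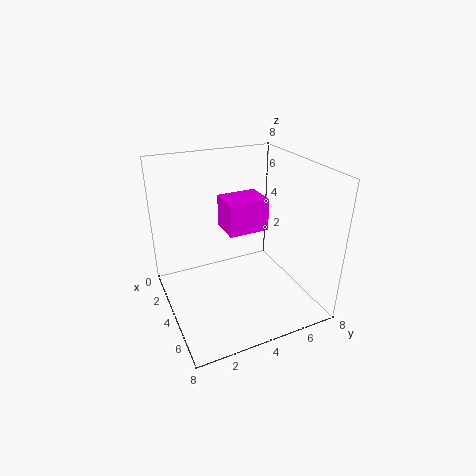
x = 1, y = 4, z = 3.5, d = 2.5, h = 2, c = 'magenta'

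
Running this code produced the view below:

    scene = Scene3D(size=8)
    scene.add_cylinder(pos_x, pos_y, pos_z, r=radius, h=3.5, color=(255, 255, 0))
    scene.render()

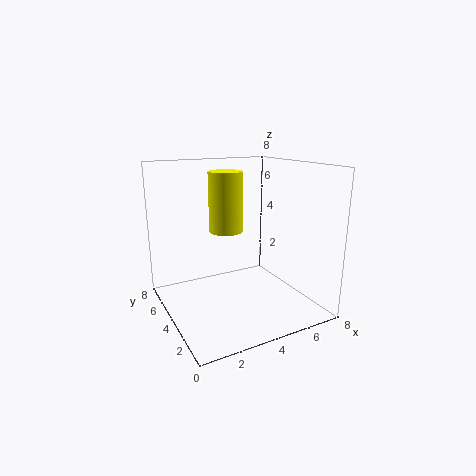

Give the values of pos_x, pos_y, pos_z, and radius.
pos_x = 4
pos_y = 5.5
pos_z = 4
radius = 1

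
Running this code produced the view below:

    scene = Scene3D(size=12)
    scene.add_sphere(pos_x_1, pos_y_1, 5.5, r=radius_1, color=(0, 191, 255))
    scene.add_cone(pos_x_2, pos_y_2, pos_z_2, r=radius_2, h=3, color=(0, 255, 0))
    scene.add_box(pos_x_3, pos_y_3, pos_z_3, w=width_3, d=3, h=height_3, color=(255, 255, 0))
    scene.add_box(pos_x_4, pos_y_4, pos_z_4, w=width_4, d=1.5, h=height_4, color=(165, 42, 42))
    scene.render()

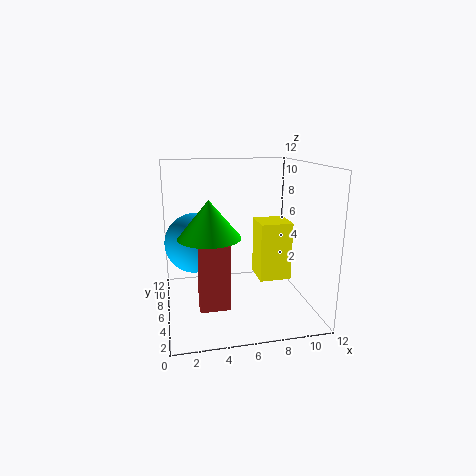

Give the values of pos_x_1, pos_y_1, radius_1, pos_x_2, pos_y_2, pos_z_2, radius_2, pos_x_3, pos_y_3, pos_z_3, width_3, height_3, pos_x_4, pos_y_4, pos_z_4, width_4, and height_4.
pos_x_1 = 2.5; pos_y_1 = 7; radius_1 = 2.5; pos_x_2 = 3.5; pos_y_2 = 5; pos_z_2 = 6.5; radius_2 = 2.5; pos_x_3 = 8.5; pos_y_3 = 7.5; pos_z_3 = 1; width_3 = 3; height_3 = 5.5; pos_x_4 = 2.5; pos_y_4 = 4; pos_z_4 = 0.5; width_4 = 2.5; height_4 = 5.5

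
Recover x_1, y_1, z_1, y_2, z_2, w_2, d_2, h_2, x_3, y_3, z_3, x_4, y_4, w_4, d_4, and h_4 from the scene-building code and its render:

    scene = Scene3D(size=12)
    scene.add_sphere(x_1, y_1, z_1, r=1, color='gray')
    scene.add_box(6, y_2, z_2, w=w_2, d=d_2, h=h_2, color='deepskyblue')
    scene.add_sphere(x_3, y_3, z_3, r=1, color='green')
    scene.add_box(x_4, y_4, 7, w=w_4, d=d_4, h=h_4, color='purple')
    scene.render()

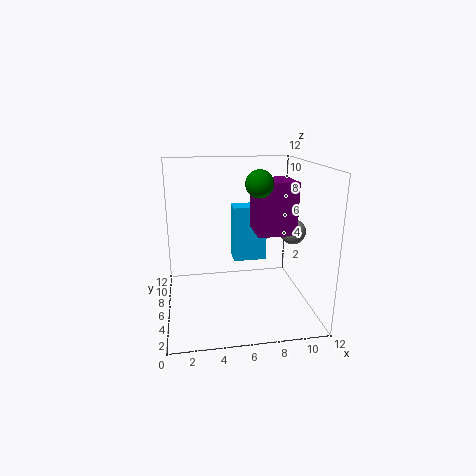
x_1 = 10, y_1 = 4, z_1 = 7, y_2 = 8, z_2 = 3, w_2 = 3, d_2 = 2, h_2 = 5, x_3 = 7, y_3 = 3, z_3 = 11, x_4 = 7, y_4 = 3, w_4 = 3, d_4 = 3, h_4 = 4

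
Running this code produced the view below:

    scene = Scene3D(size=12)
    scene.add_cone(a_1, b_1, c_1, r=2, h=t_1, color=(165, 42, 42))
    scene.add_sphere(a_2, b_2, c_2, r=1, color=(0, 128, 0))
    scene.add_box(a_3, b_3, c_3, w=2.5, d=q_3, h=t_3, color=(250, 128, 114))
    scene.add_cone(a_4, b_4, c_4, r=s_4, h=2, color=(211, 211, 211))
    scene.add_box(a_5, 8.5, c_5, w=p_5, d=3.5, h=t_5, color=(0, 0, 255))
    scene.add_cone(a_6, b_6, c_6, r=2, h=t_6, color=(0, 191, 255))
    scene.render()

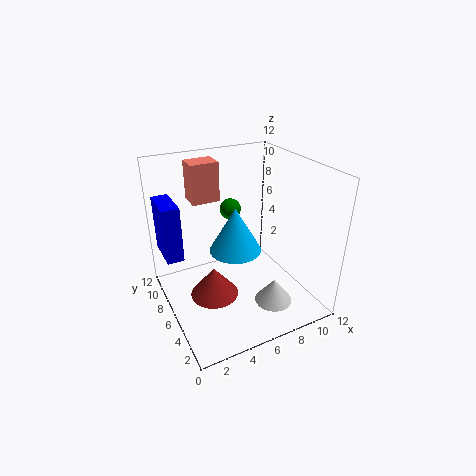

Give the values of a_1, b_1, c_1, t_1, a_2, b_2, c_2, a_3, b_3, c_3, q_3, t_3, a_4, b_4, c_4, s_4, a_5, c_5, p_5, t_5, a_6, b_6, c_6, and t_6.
a_1 = 3.5, b_1 = 5.5, c_1 = 1.5, t_1 = 2.5, a_2 = 7.5, b_2 = 10.5, c_2 = 6.5, a_3 = 3.5, b_3 = 9.5, c_3 = 8, q_3 = 2, t_3 = 3.5, a_4 = 7.5, b_4 = 2.5, c_4 = 1.5, s_4 = 1.5, a_5 = 0.5, c_5 = 3.5, p_5 = 1.5, t_5 = 5, a_6 = 5, b_6 = 4.5, c_6 = 6, t_6 = 3.5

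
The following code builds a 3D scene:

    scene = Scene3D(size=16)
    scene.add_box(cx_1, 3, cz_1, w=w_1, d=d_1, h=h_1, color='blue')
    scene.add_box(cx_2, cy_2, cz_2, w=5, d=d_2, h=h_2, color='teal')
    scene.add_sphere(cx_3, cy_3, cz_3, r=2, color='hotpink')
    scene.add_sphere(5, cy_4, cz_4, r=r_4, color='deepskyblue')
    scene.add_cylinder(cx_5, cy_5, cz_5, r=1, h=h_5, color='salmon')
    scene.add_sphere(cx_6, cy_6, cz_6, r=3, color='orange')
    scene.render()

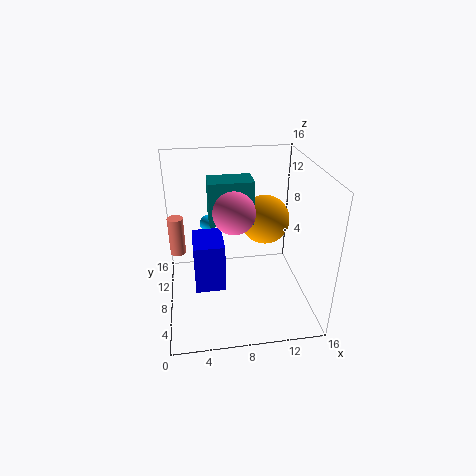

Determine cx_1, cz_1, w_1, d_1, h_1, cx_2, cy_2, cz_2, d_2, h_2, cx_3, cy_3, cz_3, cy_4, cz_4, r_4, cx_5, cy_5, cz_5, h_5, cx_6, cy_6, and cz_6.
cx_1 = 3, cz_1 = 5, w_1 = 3, d_1 = 4, h_1 = 5, cx_2 = 5, cy_2 = 9, cz_2 = 9, d_2 = 3, h_2 = 5, cx_3 = 7, cy_3 = 4, cz_3 = 13, cy_4 = 12, cz_4 = 8, r_4 = 1, cx_5 = 1, cy_5 = 14, cz_5 = 3, h_5 = 5, cx_6 = 12, cy_6 = 12, cz_6 = 8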